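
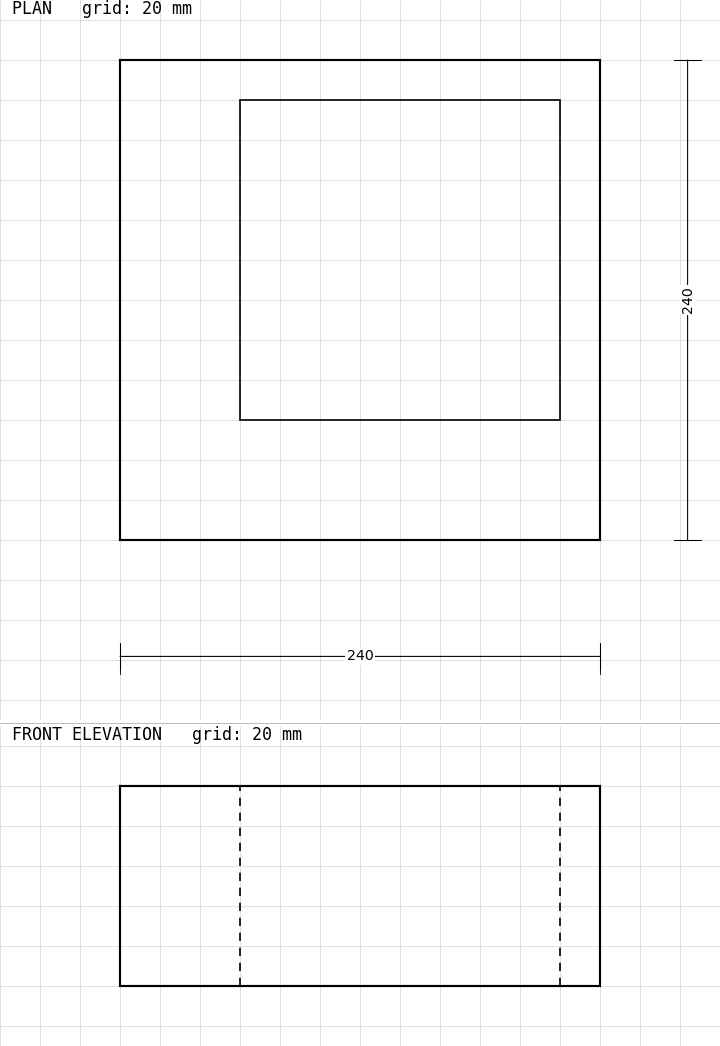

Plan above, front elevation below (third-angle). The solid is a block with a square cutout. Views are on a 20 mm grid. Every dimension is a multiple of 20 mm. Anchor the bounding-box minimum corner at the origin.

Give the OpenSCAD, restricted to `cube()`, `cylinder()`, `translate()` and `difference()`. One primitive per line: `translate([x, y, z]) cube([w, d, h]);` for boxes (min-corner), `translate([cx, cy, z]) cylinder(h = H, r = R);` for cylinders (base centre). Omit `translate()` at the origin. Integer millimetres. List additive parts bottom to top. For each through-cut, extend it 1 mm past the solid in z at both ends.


difference() {
  cube([240, 240, 100]);
  translate([60, 60, -1]) cube([160, 160, 102]);
}


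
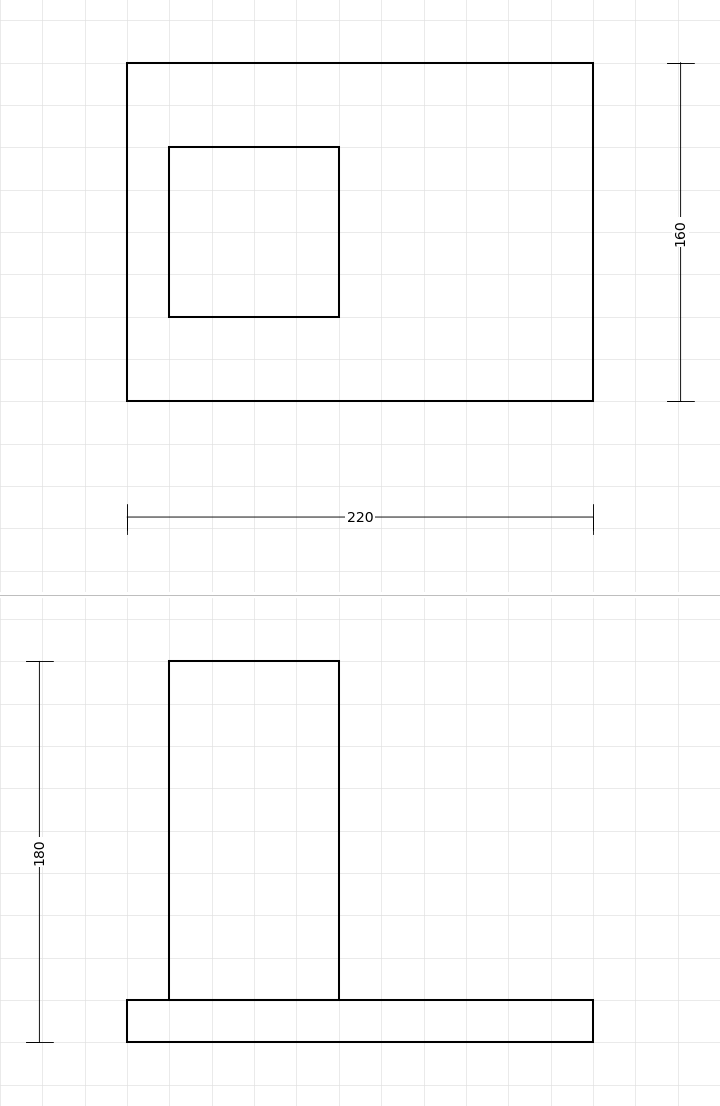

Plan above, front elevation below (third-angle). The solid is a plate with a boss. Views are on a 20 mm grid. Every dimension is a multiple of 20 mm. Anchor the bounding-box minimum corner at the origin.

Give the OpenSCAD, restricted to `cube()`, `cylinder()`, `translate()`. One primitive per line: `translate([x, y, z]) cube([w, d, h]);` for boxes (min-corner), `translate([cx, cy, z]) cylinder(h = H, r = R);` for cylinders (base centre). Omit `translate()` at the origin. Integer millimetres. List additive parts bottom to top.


cube([220, 160, 20]);
translate([20, 40, 20]) cube([80, 80, 160]);


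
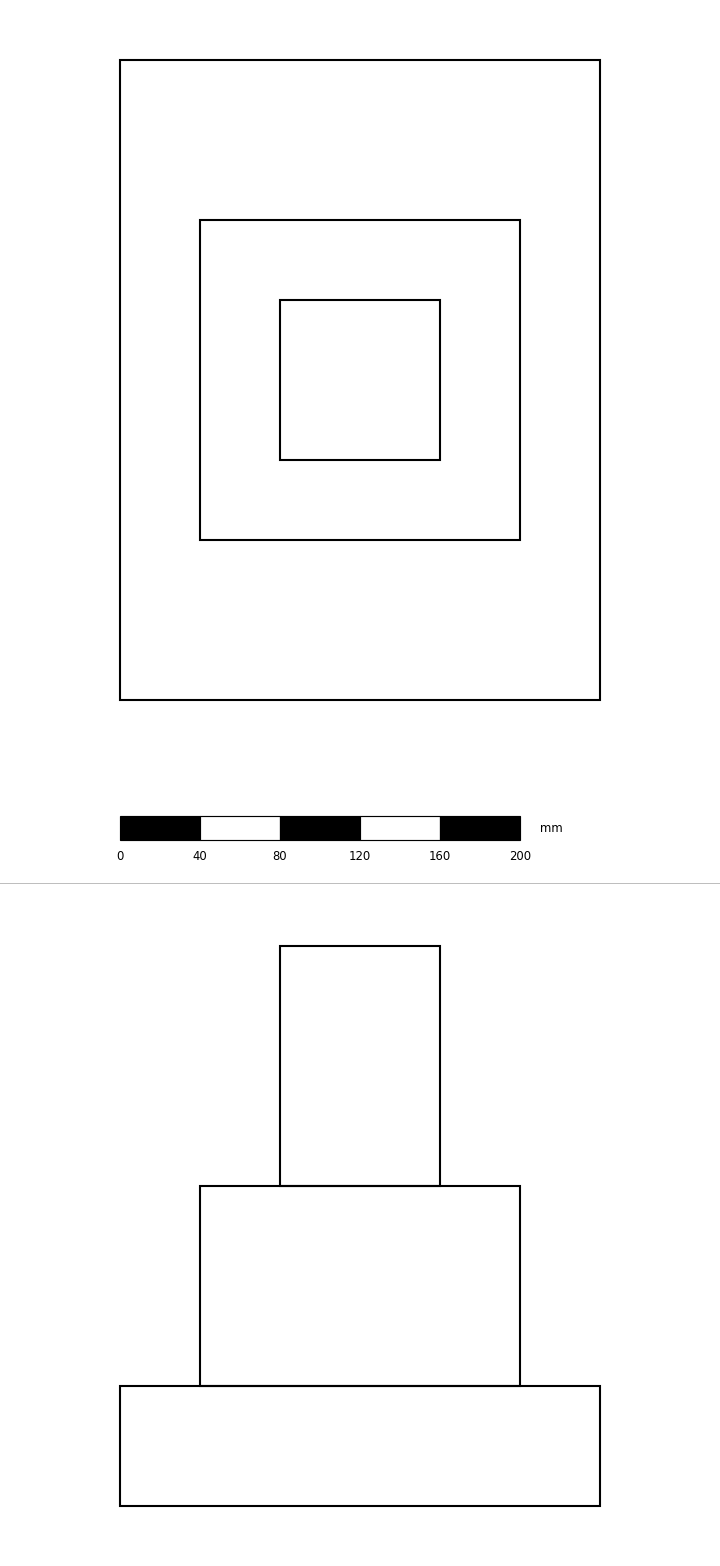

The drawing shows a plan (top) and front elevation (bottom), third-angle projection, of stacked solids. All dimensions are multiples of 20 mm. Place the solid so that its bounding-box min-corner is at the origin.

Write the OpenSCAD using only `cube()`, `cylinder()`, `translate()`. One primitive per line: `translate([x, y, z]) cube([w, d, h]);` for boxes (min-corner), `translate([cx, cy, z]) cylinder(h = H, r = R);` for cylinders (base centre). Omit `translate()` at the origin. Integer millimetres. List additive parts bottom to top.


cube([240, 320, 60]);
translate([40, 80, 60]) cube([160, 160, 100]);
translate([80, 120, 160]) cube([80, 80, 120]);


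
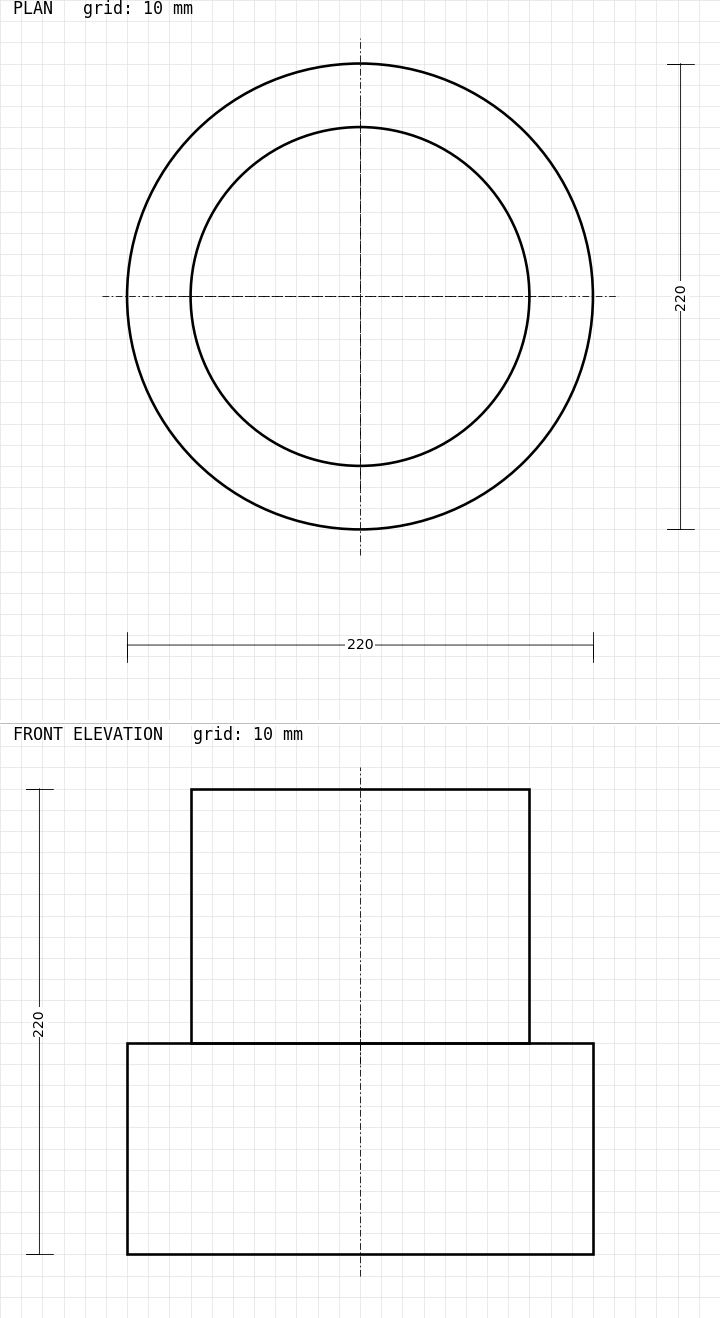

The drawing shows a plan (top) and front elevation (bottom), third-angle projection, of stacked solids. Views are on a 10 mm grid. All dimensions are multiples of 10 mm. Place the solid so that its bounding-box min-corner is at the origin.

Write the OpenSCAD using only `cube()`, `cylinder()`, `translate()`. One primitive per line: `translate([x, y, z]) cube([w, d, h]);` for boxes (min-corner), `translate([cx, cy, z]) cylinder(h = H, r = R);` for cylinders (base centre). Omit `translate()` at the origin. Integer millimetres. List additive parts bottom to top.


translate([110, 110, 0]) cylinder(h = 100, r = 110);
translate([110, 110, 100]) cylinder(h = 120, r = 80);


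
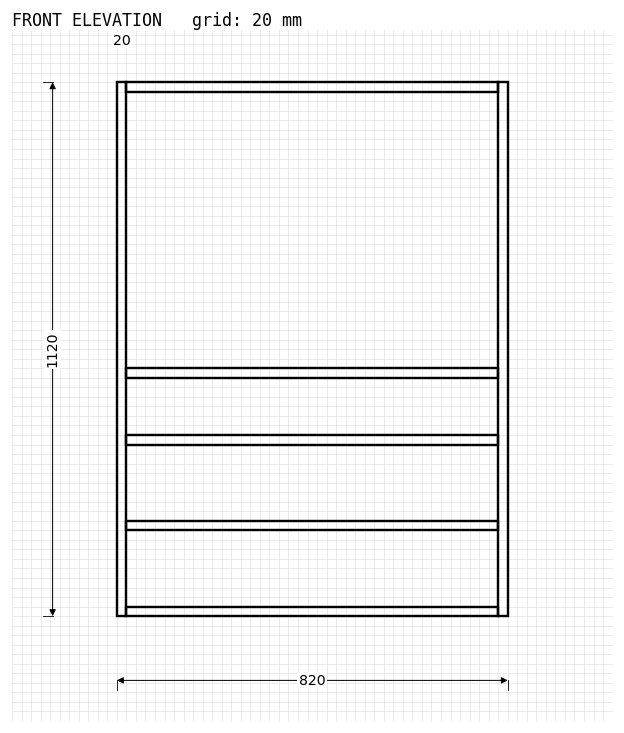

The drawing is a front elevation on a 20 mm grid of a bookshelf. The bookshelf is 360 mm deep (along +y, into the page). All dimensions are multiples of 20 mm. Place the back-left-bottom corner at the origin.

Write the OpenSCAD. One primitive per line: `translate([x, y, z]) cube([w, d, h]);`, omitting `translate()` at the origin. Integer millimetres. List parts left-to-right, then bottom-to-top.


cube([20, 360, 1120]);
translate([20, 0, 0]) cube([780, 360, 20]);
translate([20, 0, 180]) cube([780, 360, 20]);
translate([20, 0, 360]) cube([780, 360, 20]);
translate([20, 0, 500]) cube([780, 360, 20]);
translate([20, 0, 1100]) cube([780, 360, 20]);
translate([800, 0, 0]) cube([20, 360, 1120]);


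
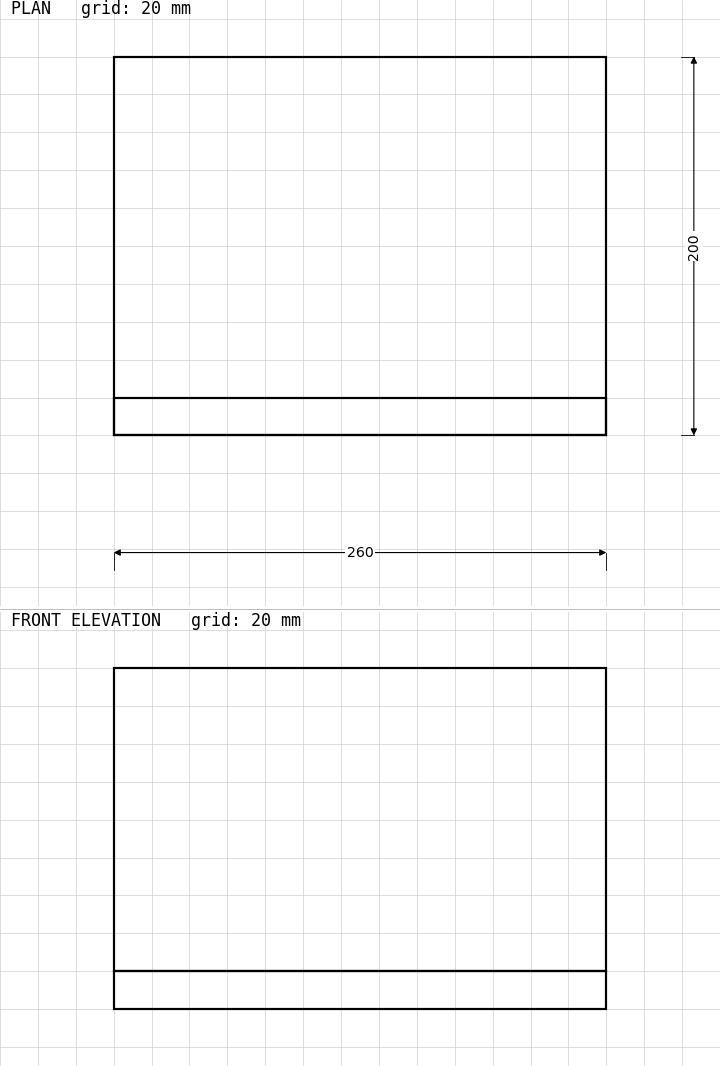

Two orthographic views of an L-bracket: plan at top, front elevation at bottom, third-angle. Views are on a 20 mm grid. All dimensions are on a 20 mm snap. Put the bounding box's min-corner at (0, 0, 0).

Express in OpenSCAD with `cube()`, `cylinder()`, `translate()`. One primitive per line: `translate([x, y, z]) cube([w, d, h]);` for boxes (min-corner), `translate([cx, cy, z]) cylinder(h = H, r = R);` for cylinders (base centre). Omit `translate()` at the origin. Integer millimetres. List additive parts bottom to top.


cube([260, 200, 20]);
translate([0, 0, 20]) cube([260, 20, 160]);


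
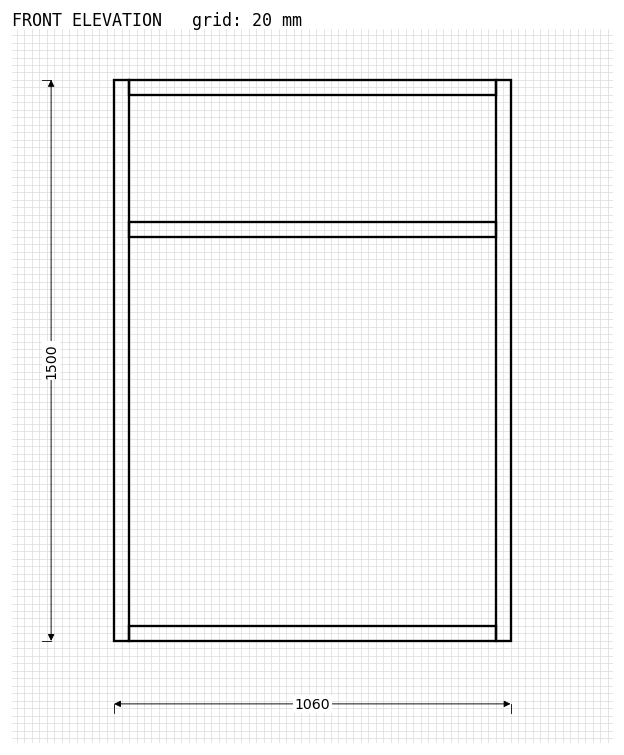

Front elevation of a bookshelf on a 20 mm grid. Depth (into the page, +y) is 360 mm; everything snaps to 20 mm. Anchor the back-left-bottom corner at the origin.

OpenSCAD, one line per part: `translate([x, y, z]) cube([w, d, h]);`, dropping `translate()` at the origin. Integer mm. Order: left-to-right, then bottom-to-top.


cube([40, 360, 1500]);
translate([40, 0, 0]) cube([980, 360, 40]);
translate([40, 0, 1080]) cube([980, 360, 40]);
translate([40, 0, 1460]) cube([980, 360, 40]);
translate([1020, 0, 0]) cube([40, 360, 1500]);


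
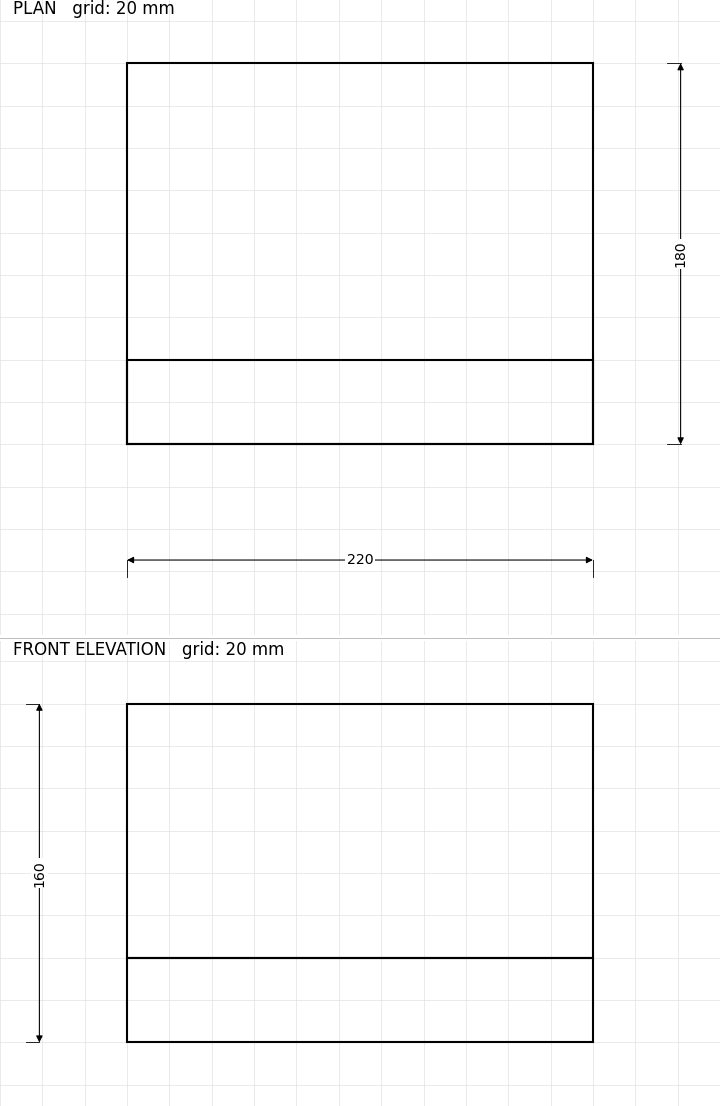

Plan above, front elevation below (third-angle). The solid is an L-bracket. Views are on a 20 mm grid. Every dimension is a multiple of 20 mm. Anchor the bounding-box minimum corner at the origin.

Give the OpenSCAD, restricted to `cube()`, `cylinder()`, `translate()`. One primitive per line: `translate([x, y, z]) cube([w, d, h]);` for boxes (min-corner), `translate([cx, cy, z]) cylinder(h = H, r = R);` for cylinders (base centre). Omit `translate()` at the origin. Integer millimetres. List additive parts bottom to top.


cube([220, 180, 40]);
translate([0, 0, 40]) cube([220, 40, 120]);


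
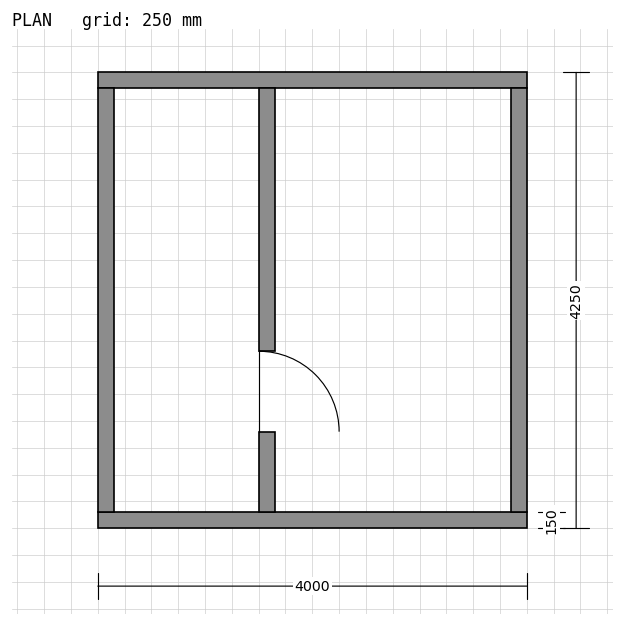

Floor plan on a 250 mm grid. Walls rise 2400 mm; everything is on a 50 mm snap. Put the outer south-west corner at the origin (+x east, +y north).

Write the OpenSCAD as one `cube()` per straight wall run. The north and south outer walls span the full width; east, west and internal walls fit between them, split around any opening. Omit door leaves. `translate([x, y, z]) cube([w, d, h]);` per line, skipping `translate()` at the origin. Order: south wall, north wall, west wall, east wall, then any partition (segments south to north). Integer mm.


cube([4000, 150, 2400]);
translate([0, 4100, 0]) cube([4000, 150, 2400]);
translate([0, 150, 0]) cube([150, 3950, 2400]);
translate([3850, 150, 0]) cube([150, 3950, 2400]);
translate([1500, 150, 0]) cube([150, 750, 2400]);
translate([1500, 1650, 0]) cube([150, 2450, 2400]);


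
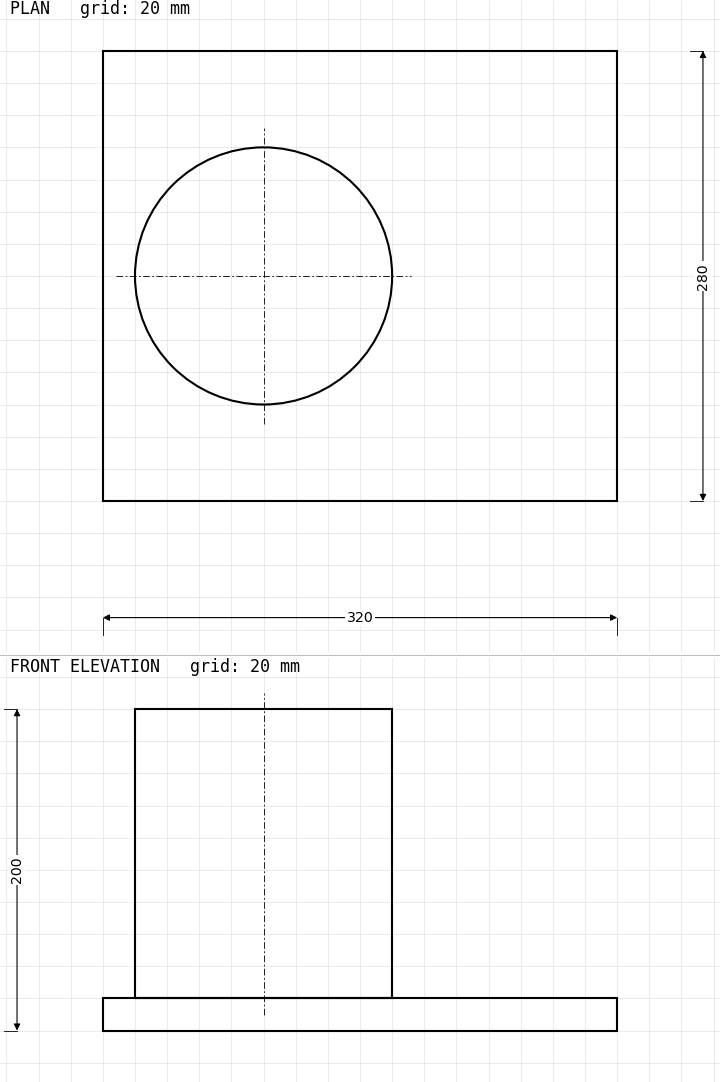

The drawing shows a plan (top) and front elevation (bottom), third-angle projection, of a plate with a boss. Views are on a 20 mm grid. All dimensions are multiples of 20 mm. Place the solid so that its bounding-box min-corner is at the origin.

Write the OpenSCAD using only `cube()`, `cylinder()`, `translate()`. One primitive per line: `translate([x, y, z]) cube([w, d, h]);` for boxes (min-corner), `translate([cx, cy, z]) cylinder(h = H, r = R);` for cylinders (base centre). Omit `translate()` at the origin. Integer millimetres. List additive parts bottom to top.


cube([320, 280, 20]);
translate([100, 140, 20]) cylinder(h = 180, r = 80);


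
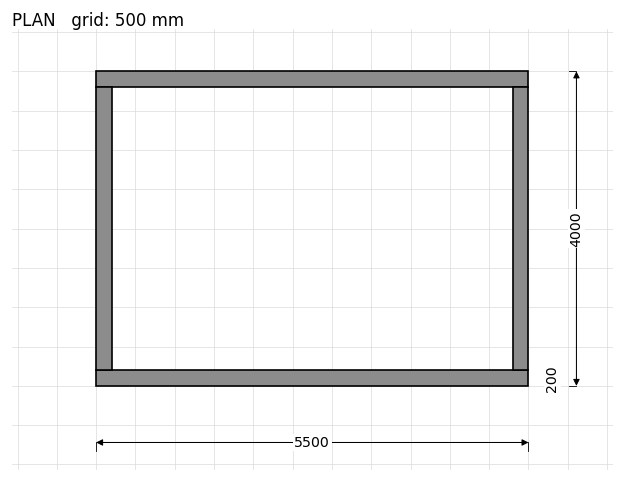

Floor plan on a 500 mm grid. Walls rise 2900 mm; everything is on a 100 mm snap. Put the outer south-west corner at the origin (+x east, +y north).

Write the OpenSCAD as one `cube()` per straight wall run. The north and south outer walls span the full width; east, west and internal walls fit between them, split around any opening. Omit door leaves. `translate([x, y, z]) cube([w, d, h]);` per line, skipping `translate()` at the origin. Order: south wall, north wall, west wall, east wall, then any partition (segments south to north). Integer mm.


cube([5500, 200, 2900]);
translate([0, 3800, 0]) cube([5500, 200, 2900]);
translate([0, 200, 0]) cube([200, 3600, 2900]);
translate([5300, 200, 0]) cube([200, 3600, 2900]);


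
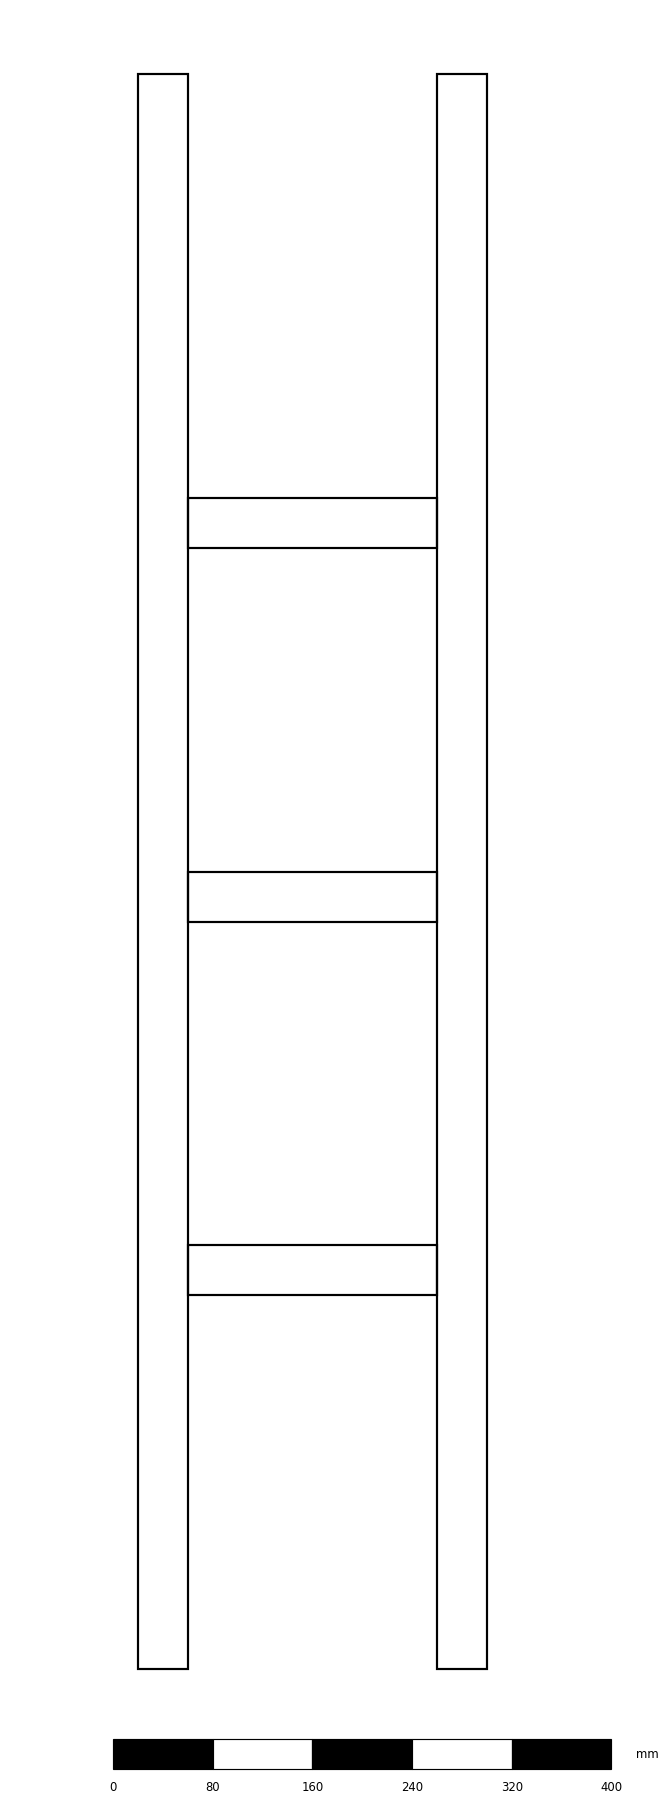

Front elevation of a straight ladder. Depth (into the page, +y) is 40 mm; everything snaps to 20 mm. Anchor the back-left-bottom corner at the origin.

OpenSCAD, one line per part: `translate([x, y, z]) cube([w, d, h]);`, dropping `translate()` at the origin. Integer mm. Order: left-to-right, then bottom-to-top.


cube([40, 40, 1280]);
translate([40, 0, 300]) cube([200, 40, 40]);
translate([40, 0, 600]) cube([200, 40, 40]);
translate([40, 0, 900]) cube([200, 40, 40]);
translate([240, 0, 0]) cube([40, 40, 1280]);


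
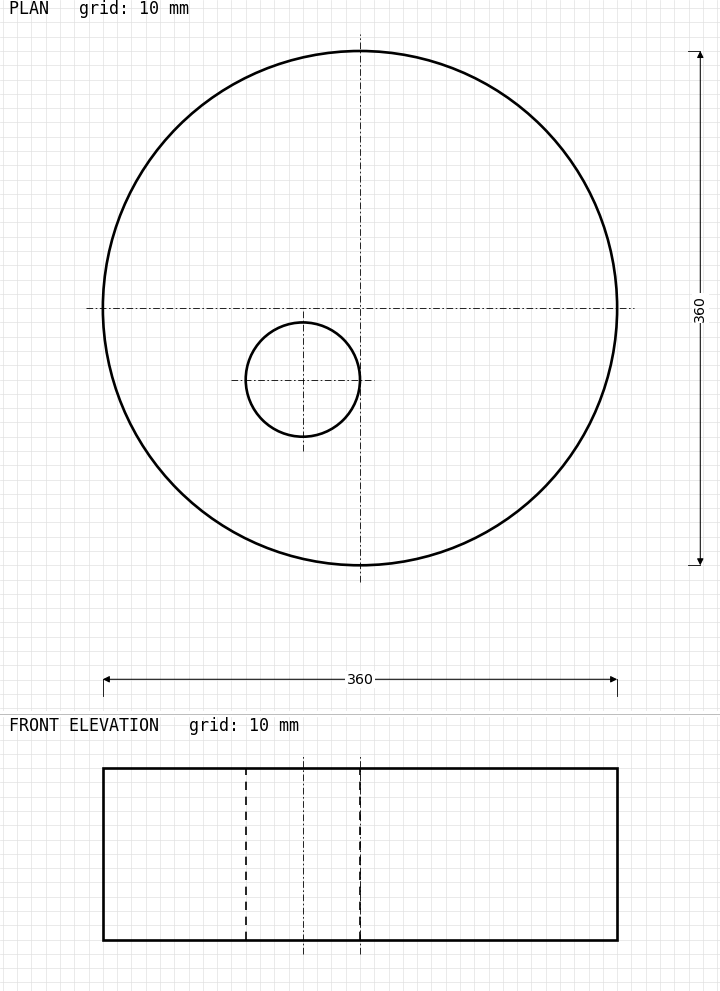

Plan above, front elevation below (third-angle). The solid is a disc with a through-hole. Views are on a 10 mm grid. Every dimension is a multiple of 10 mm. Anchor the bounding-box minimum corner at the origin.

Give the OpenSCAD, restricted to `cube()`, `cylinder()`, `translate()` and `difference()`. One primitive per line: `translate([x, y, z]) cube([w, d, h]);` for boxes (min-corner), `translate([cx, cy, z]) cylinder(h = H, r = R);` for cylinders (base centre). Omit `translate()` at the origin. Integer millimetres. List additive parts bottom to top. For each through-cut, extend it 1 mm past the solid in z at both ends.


difference() {
  translate([180, 180, 0]) cylinder(h = 120, r = 180);
  translate([140, 130, -1]) cylinder(h = 122, r = 40);
}


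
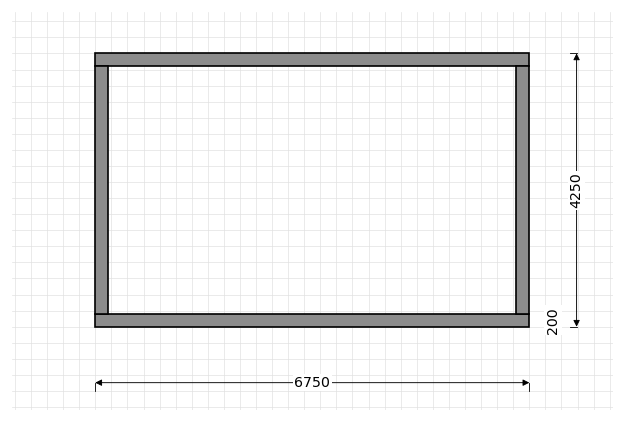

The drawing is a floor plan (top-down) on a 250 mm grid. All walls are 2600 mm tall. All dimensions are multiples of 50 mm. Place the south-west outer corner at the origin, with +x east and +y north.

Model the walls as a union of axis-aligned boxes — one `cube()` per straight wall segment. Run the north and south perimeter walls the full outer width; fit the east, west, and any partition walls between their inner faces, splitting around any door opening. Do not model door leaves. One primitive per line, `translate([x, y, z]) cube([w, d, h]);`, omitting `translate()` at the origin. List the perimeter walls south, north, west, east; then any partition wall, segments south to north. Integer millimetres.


cube([6750, 200, 2600]);
translate([0, 4050, 0]) cube([6750, 200, 2600]);
translate([0, 200, 0]) cube([200, 3850, 2600]);
translate([6550, 200, 0]) cube([200, 3850, 2600]);


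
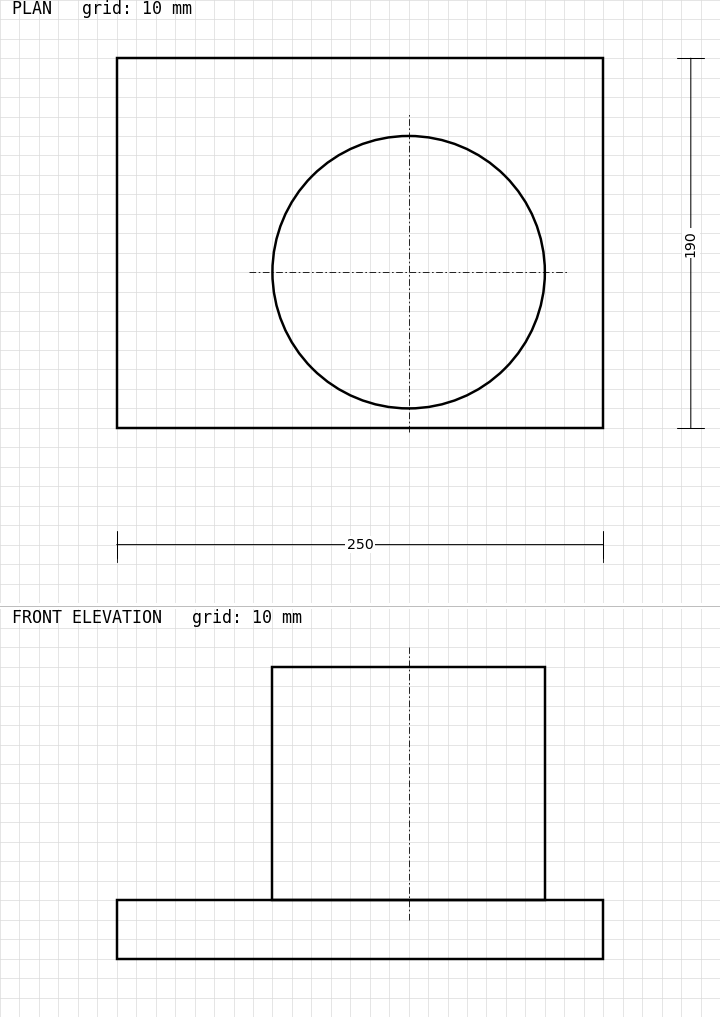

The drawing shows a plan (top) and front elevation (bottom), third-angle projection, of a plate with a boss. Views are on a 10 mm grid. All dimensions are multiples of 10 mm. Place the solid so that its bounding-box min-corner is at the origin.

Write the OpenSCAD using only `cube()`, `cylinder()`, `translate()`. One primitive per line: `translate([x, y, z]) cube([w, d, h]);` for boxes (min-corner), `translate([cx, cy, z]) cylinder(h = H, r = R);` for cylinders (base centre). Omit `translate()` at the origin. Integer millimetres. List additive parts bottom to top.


cube([250, 190, 30]);
translate([150, 80, 30]) cylinder(h = 120, r = 70);


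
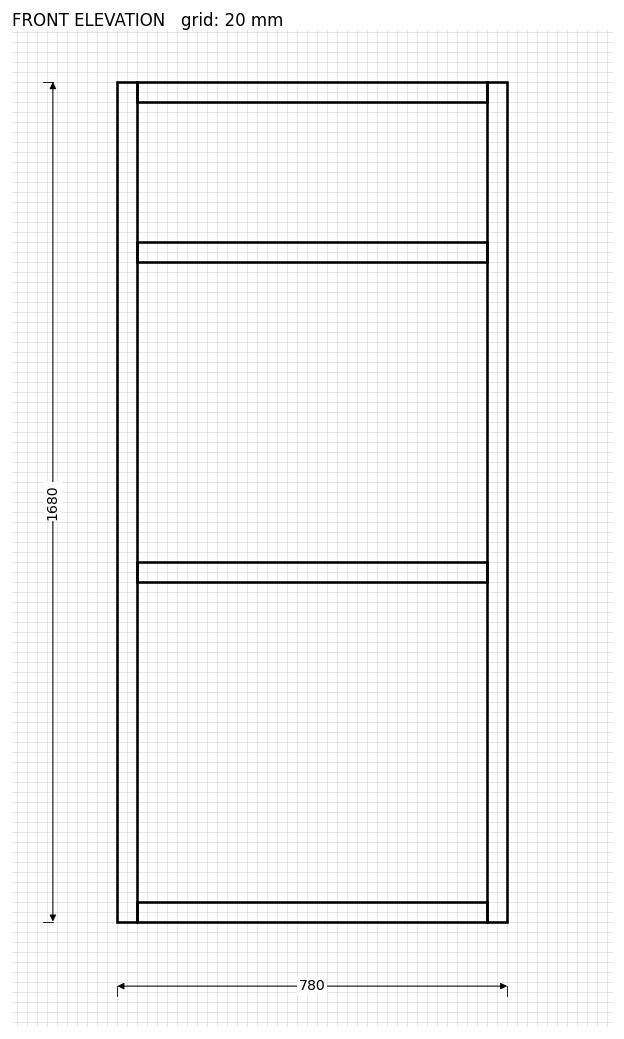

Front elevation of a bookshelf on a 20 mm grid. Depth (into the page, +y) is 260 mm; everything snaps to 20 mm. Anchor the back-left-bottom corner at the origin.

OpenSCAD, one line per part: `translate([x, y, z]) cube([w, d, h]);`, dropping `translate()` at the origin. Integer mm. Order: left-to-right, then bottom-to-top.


cube([40, 260, 1680]);
translate([40, 0, 0]) cube([700, 260, 40]);
translate([40, 0, 680]) cube([700, 260, 40]);
translate([40, 0, 1320]) cube([700, 260, 40]);
translate([40, 0, 1640]) cube([700, 260, 40]);
translate([740, 0, 0]) cube([40, 260, 1680]);


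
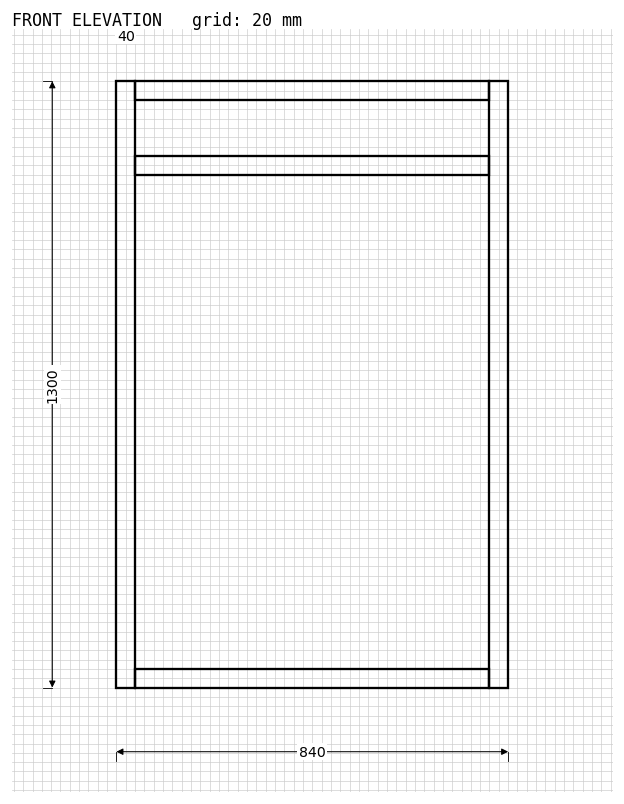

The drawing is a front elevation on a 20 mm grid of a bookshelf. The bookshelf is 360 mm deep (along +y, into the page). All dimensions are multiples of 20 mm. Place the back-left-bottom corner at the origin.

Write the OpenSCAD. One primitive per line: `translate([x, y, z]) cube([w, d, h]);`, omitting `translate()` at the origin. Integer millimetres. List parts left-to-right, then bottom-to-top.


cube([40, 360, 1300]);
translate([40, 0, 0]) cube([760, 360, 40]);
translate([40, 0, 1100]) cube([760, 360, 40]);
translate([40, 0, 1260]) cube([760, 360, 40]);
translate([800, 0, 0]) cube([40, 360, 1300]);


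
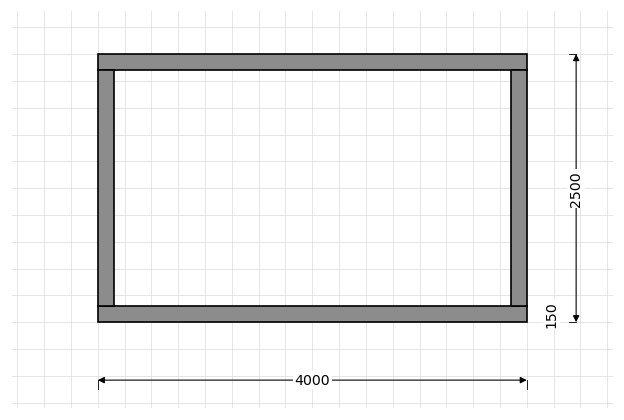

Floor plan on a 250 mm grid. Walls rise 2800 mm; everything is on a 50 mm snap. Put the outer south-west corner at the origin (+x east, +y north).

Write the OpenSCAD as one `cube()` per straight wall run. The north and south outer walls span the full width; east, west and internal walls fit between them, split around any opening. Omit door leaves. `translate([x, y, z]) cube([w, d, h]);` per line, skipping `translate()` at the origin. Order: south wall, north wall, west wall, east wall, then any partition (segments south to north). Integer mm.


cube([4000, 150, 2800]);
translate([0, 2350, 0]) cube([4000, 150, 2800]);
translate([0, 150, 0]) cube([150, 2200, 2800]);
translate([3850, 150, 0]) cube([150, 2200, 2800]);


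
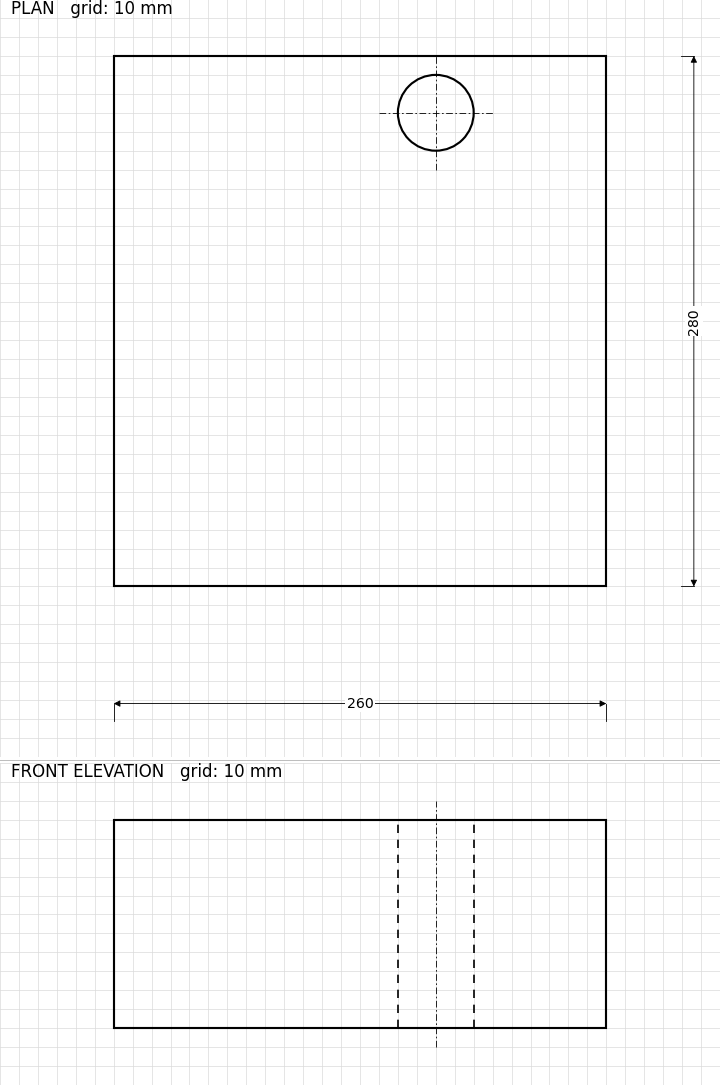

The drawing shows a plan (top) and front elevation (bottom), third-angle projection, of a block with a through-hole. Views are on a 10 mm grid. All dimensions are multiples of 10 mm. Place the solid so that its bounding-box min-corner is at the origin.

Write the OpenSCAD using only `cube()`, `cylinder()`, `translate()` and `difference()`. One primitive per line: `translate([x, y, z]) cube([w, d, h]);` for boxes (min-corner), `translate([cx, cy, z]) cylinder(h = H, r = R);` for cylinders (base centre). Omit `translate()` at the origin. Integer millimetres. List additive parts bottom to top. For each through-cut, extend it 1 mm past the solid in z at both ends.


difference() {
  cube([260, 280, 110]);
  translate([170, 250, -1]) cylinder(h = 112, r = 20);
}


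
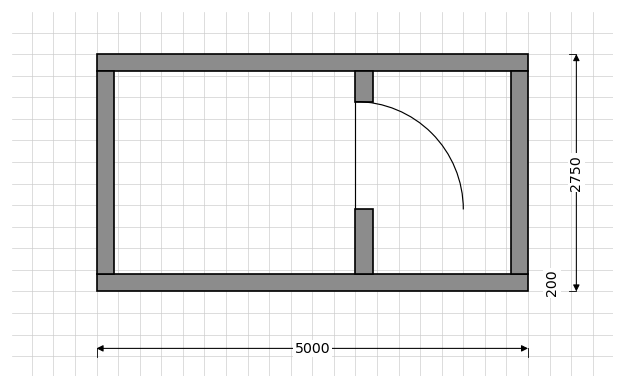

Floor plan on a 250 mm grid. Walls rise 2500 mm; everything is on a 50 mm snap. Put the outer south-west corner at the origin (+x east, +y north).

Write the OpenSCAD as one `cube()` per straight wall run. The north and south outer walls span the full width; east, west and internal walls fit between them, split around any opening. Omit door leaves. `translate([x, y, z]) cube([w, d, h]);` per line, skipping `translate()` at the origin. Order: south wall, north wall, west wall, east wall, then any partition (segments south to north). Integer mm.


cube([5000, 200, 2500]);
translate([0, 2550, 0]) cube([5000, 200, 2500]);
translate([0, 200, 0]) cube([200, 2350, 2500]);
translate([4800, 200, 0]) cube([200, 2350, 2500]);
translate([3000, 200, 0]) cube([200, 750, 2500]);
translate([3000, 2200, 0]) cube([200, 350, 2500]);


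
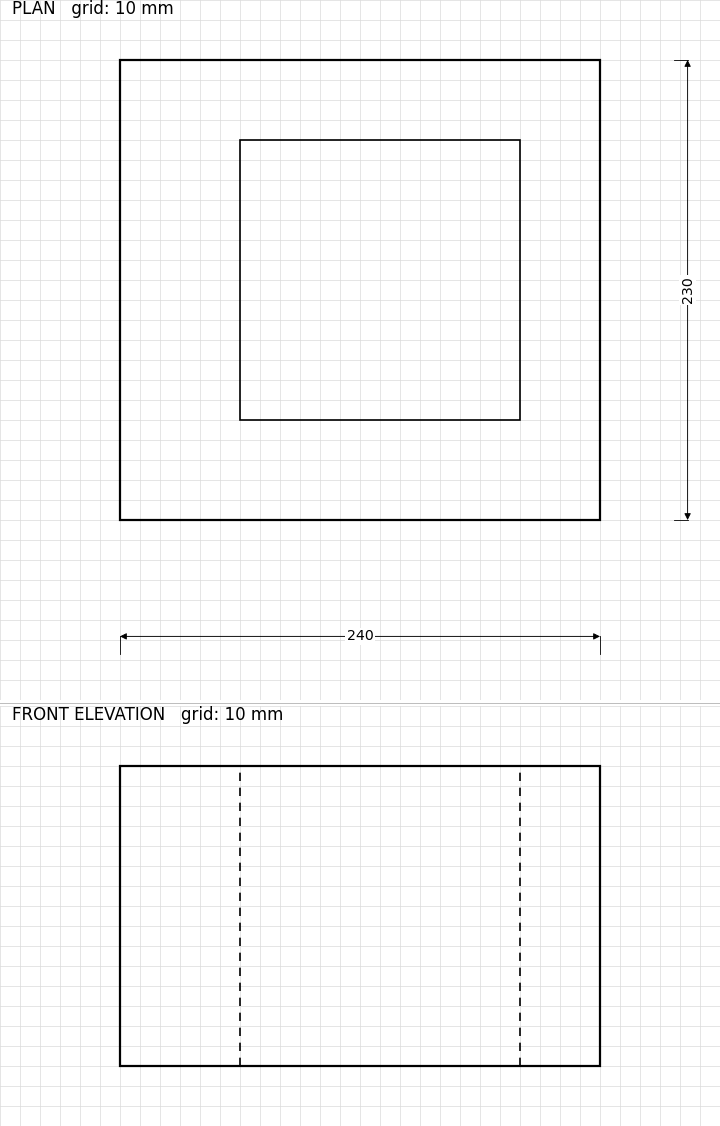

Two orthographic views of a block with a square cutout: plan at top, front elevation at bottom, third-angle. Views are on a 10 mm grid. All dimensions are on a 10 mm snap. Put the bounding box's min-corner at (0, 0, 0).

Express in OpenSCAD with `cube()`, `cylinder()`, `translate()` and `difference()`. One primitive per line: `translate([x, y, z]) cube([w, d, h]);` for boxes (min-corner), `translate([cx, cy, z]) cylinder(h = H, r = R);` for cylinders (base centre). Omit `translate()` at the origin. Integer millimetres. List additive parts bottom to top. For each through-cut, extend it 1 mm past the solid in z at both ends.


difference() {
  cube([240, 230, 150]);
  translate([60, 50, -1]) cube([140, 140, 152]);
}


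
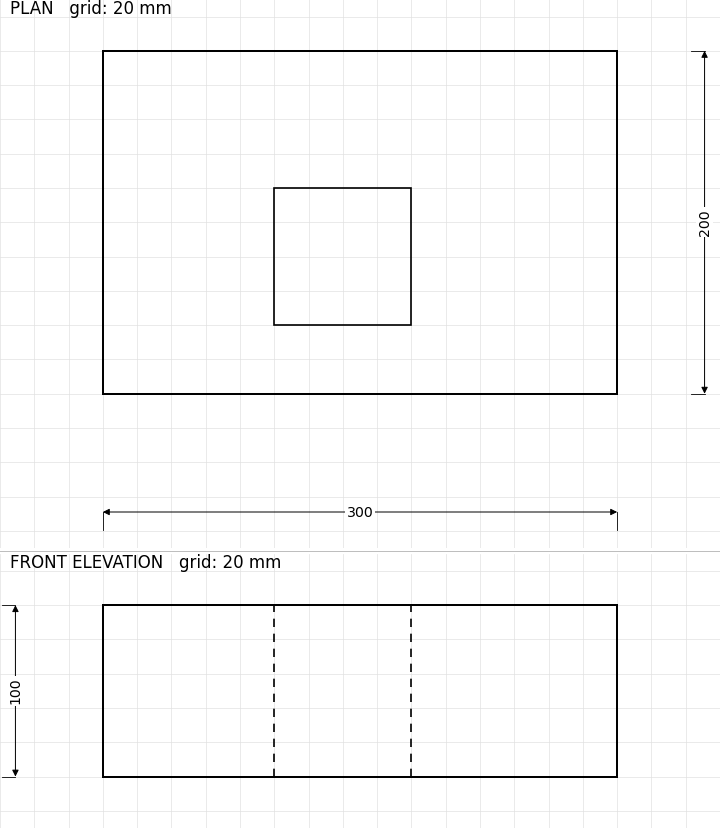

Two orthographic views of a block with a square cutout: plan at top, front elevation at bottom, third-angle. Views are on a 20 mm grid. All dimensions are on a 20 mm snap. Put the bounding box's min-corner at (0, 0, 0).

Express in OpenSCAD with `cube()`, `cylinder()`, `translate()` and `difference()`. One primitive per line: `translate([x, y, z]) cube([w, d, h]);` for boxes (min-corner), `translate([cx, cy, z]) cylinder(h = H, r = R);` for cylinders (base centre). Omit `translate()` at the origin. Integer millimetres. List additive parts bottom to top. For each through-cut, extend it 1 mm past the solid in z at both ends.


difference() {
  cube([300, 200, 100]);
  translate([100, 40, -1]) cube([80, 80, 102]);
}


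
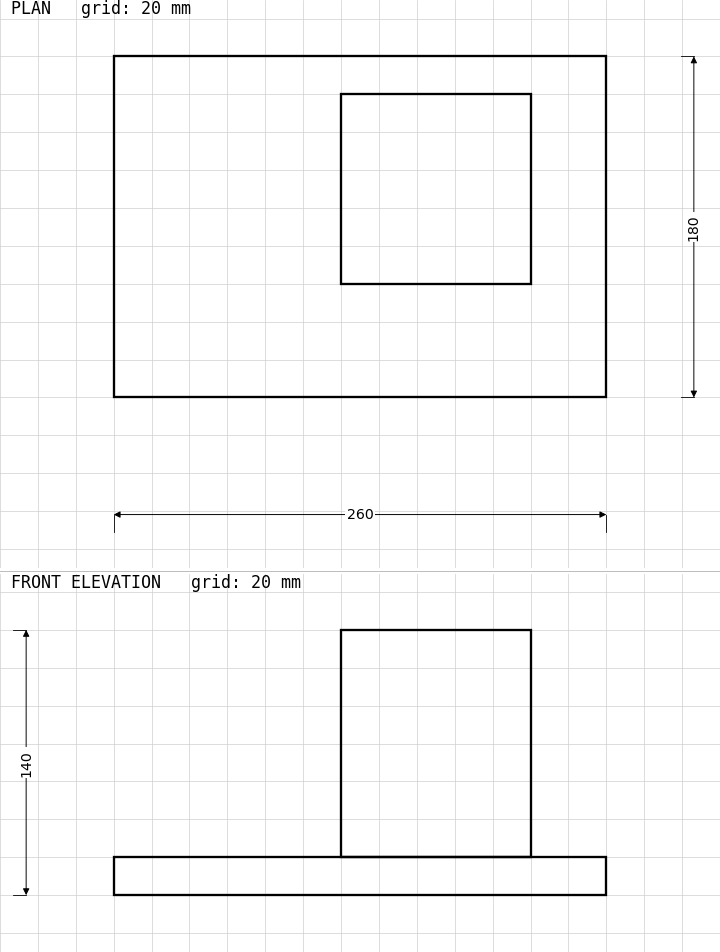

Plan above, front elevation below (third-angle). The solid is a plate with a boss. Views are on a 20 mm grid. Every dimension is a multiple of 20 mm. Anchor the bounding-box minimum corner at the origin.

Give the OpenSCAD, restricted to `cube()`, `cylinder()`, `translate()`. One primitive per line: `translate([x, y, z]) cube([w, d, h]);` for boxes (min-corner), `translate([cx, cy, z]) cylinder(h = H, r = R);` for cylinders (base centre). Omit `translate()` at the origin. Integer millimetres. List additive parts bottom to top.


cube([260, 180, 20]);
translate([120, 60, 20]) cube([100, 100, 120]);


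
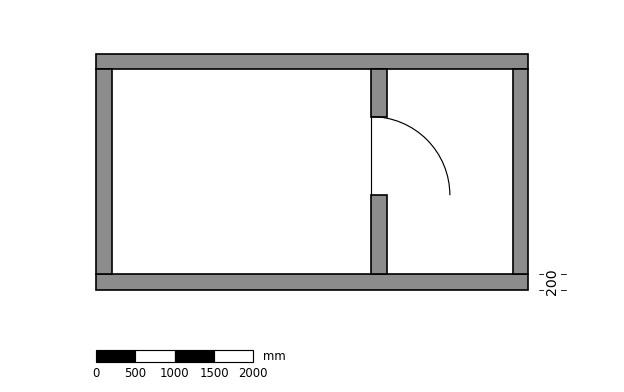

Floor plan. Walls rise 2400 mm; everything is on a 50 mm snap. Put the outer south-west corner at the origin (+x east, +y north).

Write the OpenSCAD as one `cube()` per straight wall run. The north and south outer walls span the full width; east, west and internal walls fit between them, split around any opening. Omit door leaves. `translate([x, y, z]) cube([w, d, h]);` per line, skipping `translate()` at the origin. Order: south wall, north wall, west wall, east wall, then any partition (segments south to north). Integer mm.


cube([5500, 200, 2400]);
translate([0, 2800, 0]) cube([5500, 200, 2400]);
translate([0, 200, 0]) cube([200, 2600, 2400]);
translate([5300, 200, 0]) cube([200, 2600, 2400]);
translate([3500, 200, 0]) cube([200, 1000, 2400]);
translate([3500, 2200, 0]) cube([200, 600, 2400]);


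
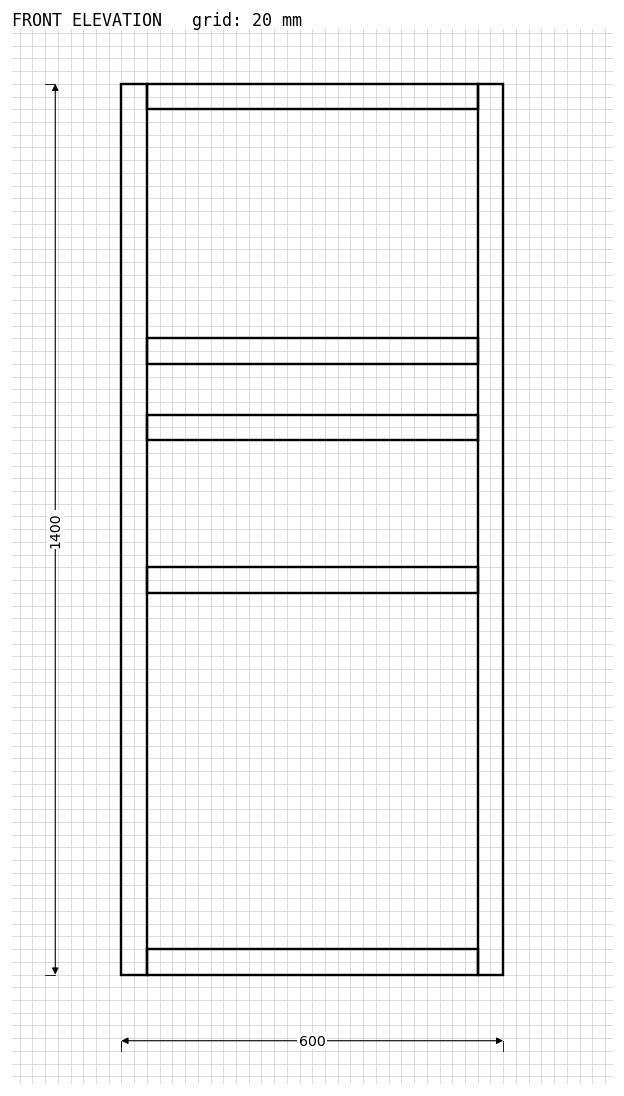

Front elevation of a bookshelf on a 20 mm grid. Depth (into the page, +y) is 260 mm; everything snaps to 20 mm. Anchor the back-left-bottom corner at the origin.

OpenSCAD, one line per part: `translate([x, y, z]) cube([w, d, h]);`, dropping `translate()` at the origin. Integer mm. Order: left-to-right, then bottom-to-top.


cube([40, 260, 1400]);
translate([40, 0, 0]) cube([520, 260, 40]);
translate([40, 0, 600]) cube([520, 260, 40]);
translate([40, 0, 840]) cube([520, 260, 40]);
translate([40, 0, 960]) cube([520, 260, 40]);
translate([40, 0, 1360]) cube([520, 260, 40]);
translate([560, 0, 0]) cube([40, 260, 1400]);


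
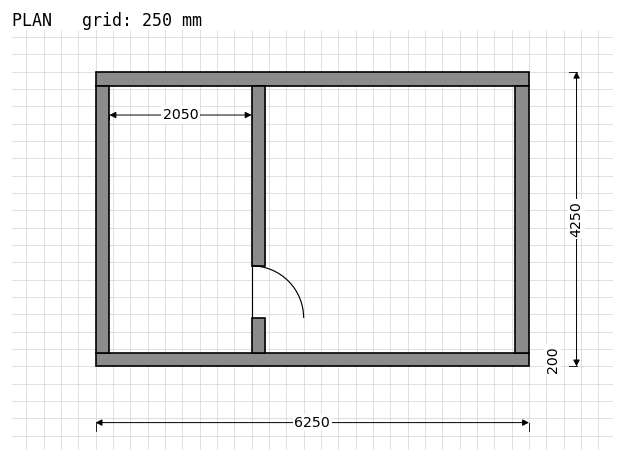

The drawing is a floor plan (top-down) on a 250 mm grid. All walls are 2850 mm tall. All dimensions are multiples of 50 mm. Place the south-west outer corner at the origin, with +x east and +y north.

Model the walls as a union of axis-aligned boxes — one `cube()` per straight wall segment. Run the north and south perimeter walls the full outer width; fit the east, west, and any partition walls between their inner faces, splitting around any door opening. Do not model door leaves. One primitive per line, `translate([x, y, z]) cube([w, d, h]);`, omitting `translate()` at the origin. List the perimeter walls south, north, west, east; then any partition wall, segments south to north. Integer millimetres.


cube([6250, 200, 2850]);
translate([0, 4050, 0]) cube([6250, 200, 2850]);
translate([0, 200, 0]) cube([200, 3850, 2850]);
translate([6050, 200, 0]) cube([200, 3850, 2850]);
translate([2250, 200, 0]) cube([200, 500, 2850]);
translate([2250, 1450, 0]) cube([200, 2600, 2850]);


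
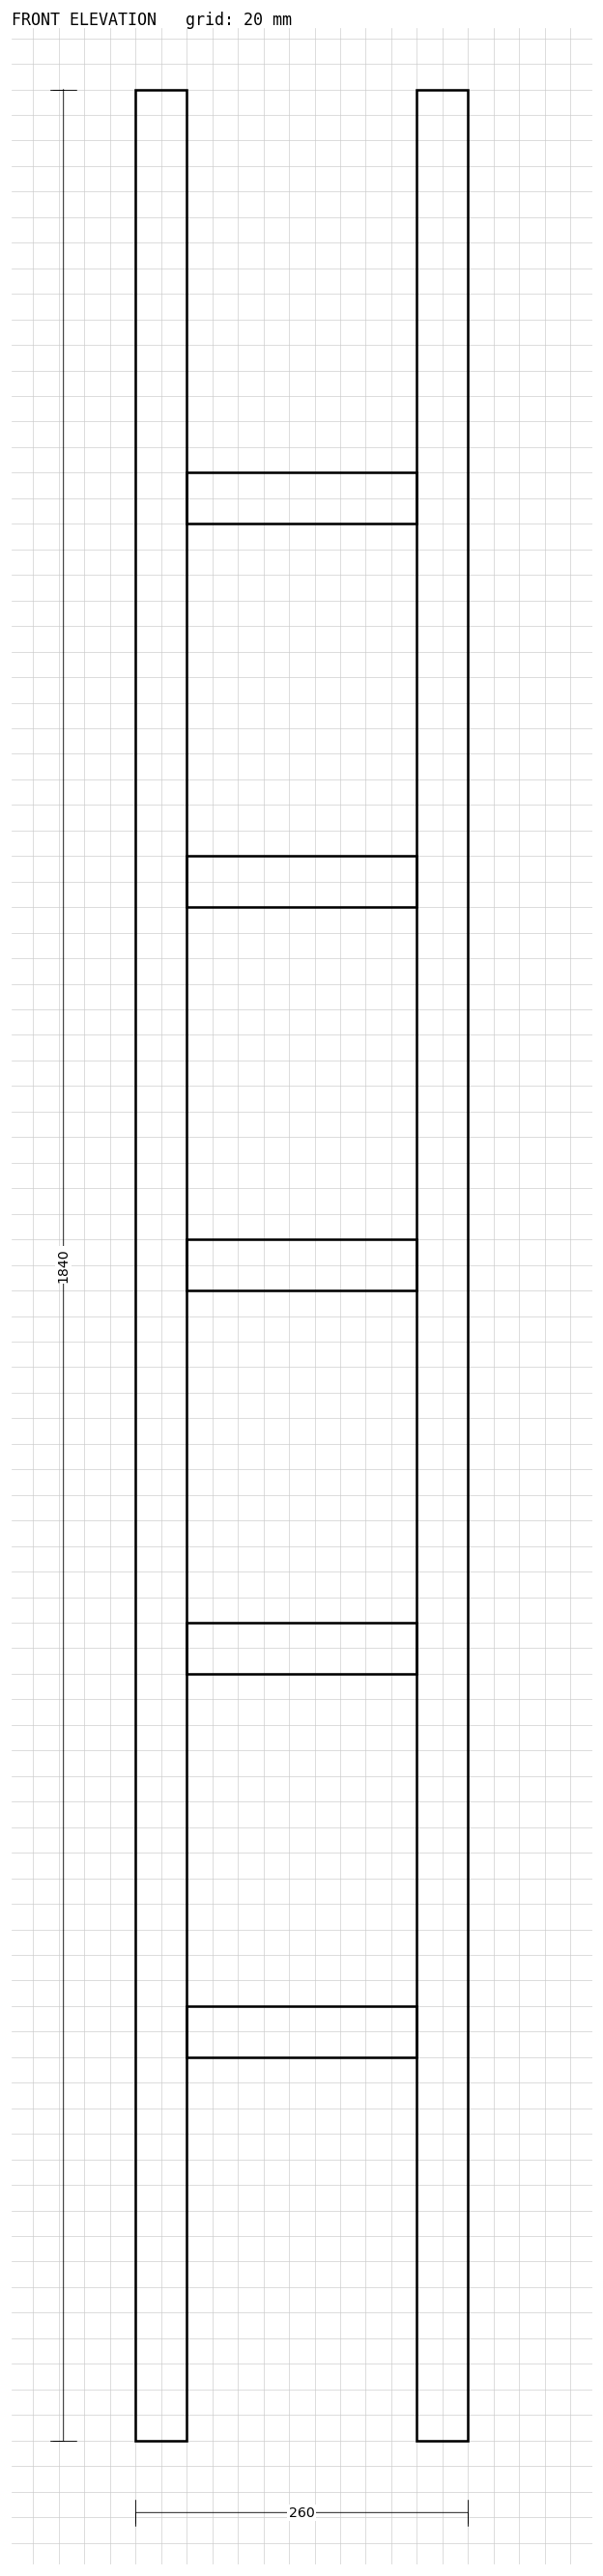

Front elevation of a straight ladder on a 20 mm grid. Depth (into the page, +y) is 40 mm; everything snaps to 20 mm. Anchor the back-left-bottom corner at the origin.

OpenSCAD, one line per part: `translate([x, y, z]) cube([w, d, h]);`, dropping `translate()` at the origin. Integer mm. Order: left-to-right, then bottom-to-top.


cube([40, 40, 1840]);
translate([40, 0, 300]) cube([180, 40, 40]);
translate([40, 0, 600]) cube([180, 40, 40]);
translate([40, 0, 900]) cube([180, 40, 40]);
translate([40, 0, 1200]) cube([180, 40, 40]);
translate([40, 0, 1500]) cube([180, 40, 40]);
translate([220, 0, 0]) cube([40, 40, 1840]);


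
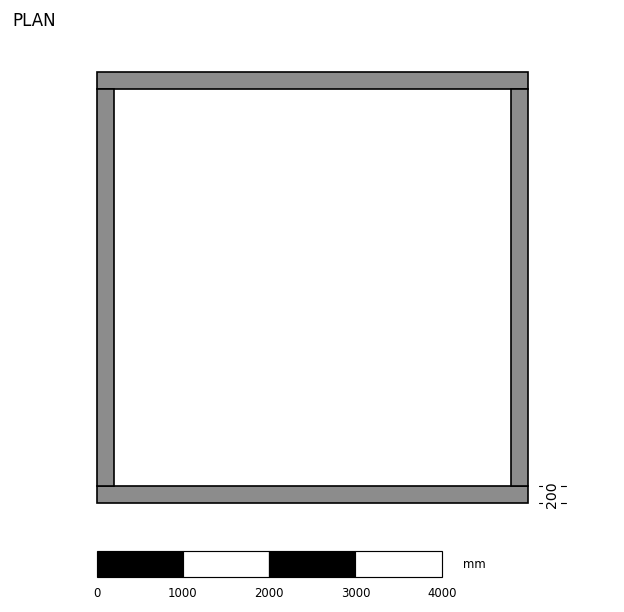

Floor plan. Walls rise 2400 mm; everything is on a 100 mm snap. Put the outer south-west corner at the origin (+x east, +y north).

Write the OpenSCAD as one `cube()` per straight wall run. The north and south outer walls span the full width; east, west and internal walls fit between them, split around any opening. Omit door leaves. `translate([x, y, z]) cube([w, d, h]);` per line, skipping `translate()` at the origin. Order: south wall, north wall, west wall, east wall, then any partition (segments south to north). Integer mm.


cube([5000, 200, 2400]);
translate([0, 4800, 0]) cube([5000, 200, 2400]);
translate([0, 200, 0]) cube([200, 4600, 2400]);
translate([4800, 200, 0]) cube([200, 4600, 2400]);


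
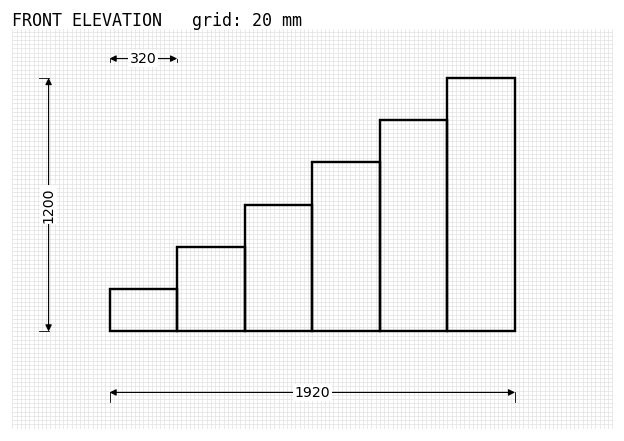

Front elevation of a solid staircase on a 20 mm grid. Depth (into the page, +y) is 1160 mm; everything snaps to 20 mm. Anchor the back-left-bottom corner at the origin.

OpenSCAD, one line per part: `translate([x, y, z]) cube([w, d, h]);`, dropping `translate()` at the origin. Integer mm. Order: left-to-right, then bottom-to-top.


cube([320, 1160, 200]);
translate([320, 0, 0]) cube([320, 1160, 400]);
translate([640, 0, 0]) cube([320, 1160, 600]);
translate([960, 0, 0]) cube([320, 1160, 800]);
translate([1280, 0, 0]) cube([320, 1160, 1000]);
translate([1600, 0, 0]) cube([320, 1160, 1200]);


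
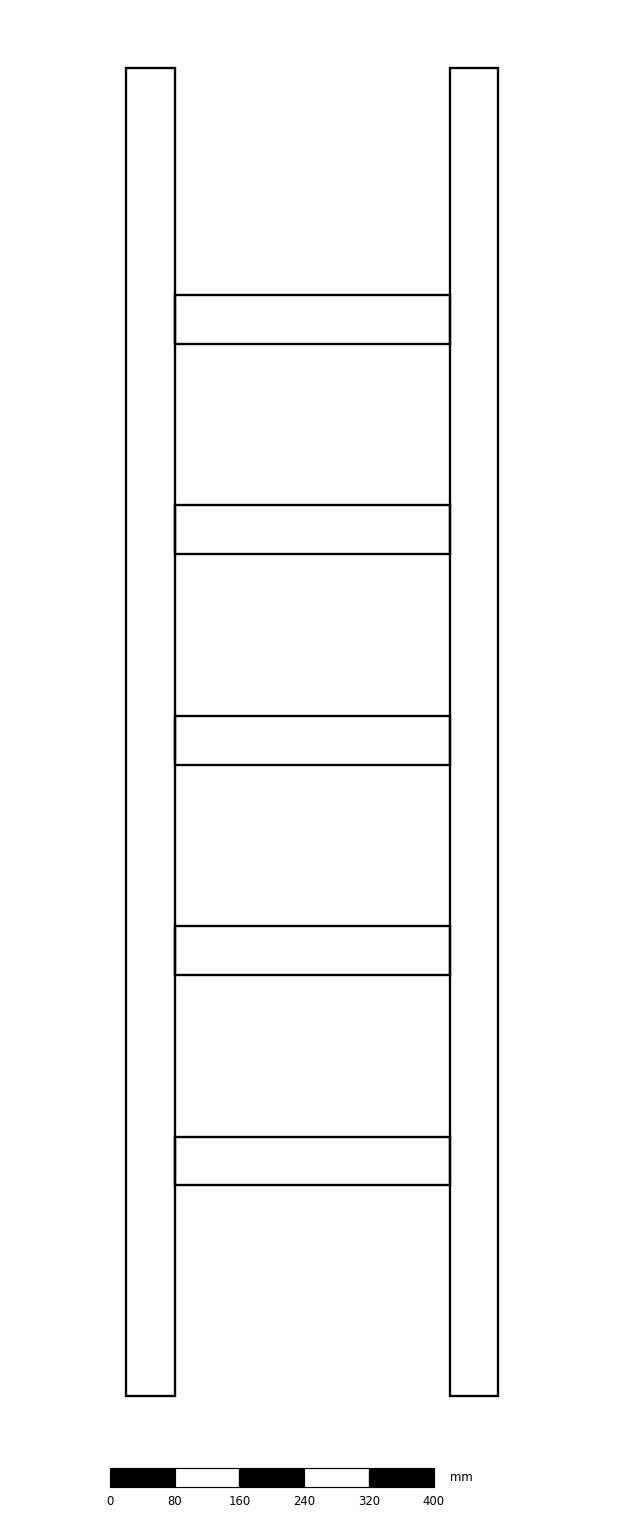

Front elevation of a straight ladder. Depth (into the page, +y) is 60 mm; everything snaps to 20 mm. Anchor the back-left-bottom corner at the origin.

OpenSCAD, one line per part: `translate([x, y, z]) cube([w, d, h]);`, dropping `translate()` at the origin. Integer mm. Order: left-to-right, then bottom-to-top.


cube([60, 60, 1640]);
translate([60, 0, 260]) cube([340, 60, 60]);
translate([60, 0, 520]) cube([340, 60, 60]);
translate([60, 0, 780]) cube([340, 60, 60]);
translate([60, 0, 1040]) cube([340, 60, 60]);
translate([60, 0, 1300]) cube([340, 60, 60]);
translate([400, 0, 0]) cube([60, 60, 1640]);


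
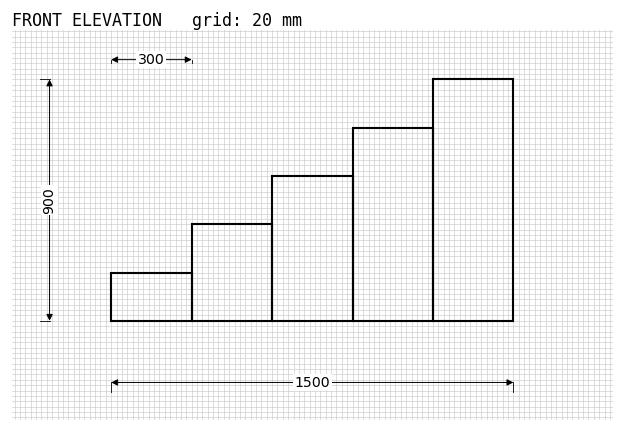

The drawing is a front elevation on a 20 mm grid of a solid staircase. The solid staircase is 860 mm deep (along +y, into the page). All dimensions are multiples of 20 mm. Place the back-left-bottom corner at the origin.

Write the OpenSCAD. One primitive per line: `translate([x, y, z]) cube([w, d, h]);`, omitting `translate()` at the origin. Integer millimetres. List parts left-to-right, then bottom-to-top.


cube([300, 860, 180]);
translate([300, 0, 0]) cube([300, 860, 360]);
translate([600, 0, 0]) cube([300, 860, 540]);
translate([900, 0, 0]) cube([300, 860, 720]);
translate([1200, 0, 0]) cube([300, 860, 900]);


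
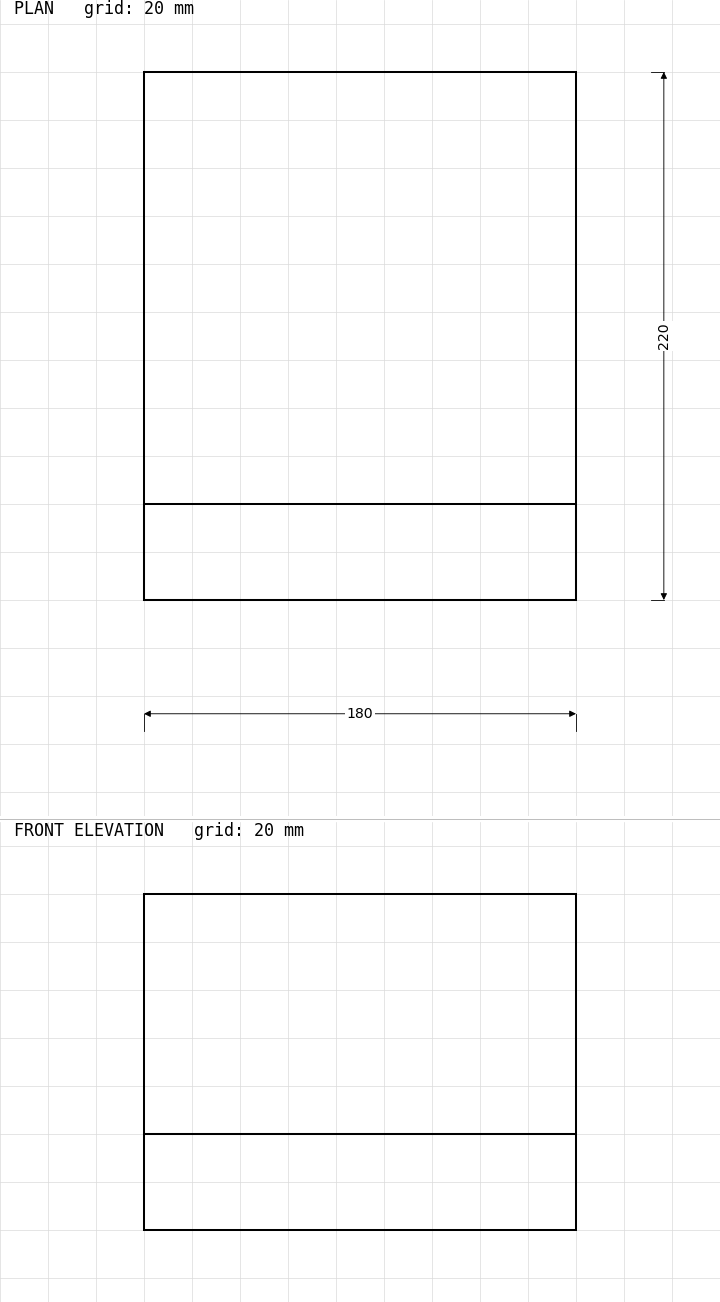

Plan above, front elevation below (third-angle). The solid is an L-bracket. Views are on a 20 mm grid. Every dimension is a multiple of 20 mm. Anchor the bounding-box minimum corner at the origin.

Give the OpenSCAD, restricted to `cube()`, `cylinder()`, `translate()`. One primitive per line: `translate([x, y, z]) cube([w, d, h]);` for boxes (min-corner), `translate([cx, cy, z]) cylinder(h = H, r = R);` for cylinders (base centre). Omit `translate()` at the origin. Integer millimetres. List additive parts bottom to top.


cube([180, 220, 40]);
translate([0, 0, 40]) cube([180, 40, 100]);


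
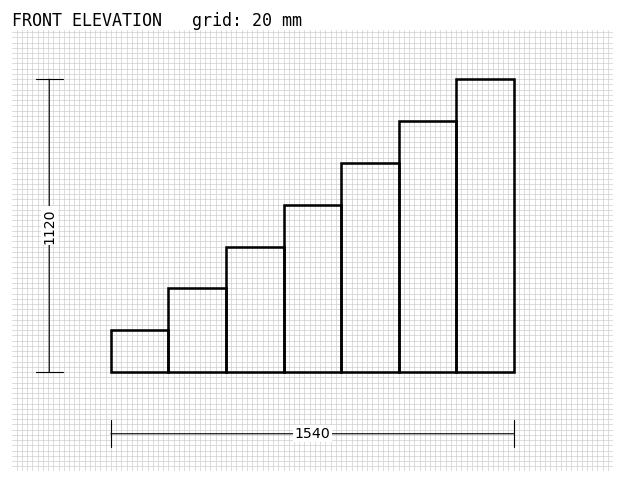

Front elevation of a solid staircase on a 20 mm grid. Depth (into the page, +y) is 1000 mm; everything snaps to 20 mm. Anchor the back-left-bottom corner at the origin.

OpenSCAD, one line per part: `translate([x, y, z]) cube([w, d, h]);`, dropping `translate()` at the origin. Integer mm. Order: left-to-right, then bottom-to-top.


cube([220, 1000, 160]);
translate([220, 0, 0]) cube([220, 1000, 320]);
translate([440, 0, 0]) cube([220, 1000, 480]);
translate([660, 0, 0]) cube([220, 1000, 640]);
translate([880, 0, 0]) cube([220, 1000, 800]);
translate([1100, 0, 0]) cube([220, 1000, 960]);
translate([1320, 0, 0]) cube([220, 1000, 1120]);


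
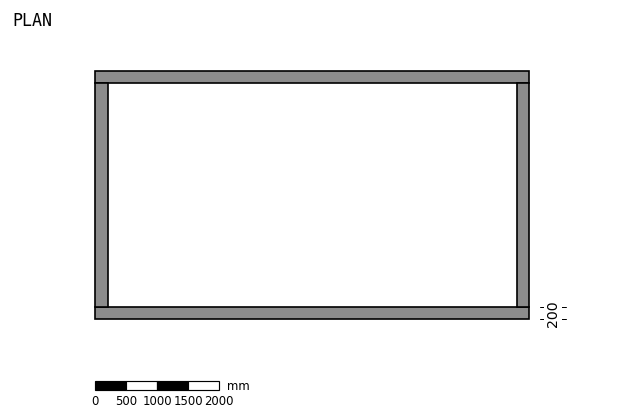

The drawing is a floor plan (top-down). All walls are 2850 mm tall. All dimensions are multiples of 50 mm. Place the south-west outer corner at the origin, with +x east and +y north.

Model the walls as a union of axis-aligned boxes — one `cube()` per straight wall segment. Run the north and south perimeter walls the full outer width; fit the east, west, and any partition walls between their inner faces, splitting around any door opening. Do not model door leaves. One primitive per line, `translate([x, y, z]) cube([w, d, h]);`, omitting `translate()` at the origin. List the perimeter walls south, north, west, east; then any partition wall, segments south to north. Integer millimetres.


cube([7000, 200, 2850]);
translate([0, 3800, 0]) cube([7000, 200, 2850]);
translate([0, 200, 0]) cube([200, 3600, 2850]);
translate([6800, 200, 0]) cube([200, 3600, 2850]);


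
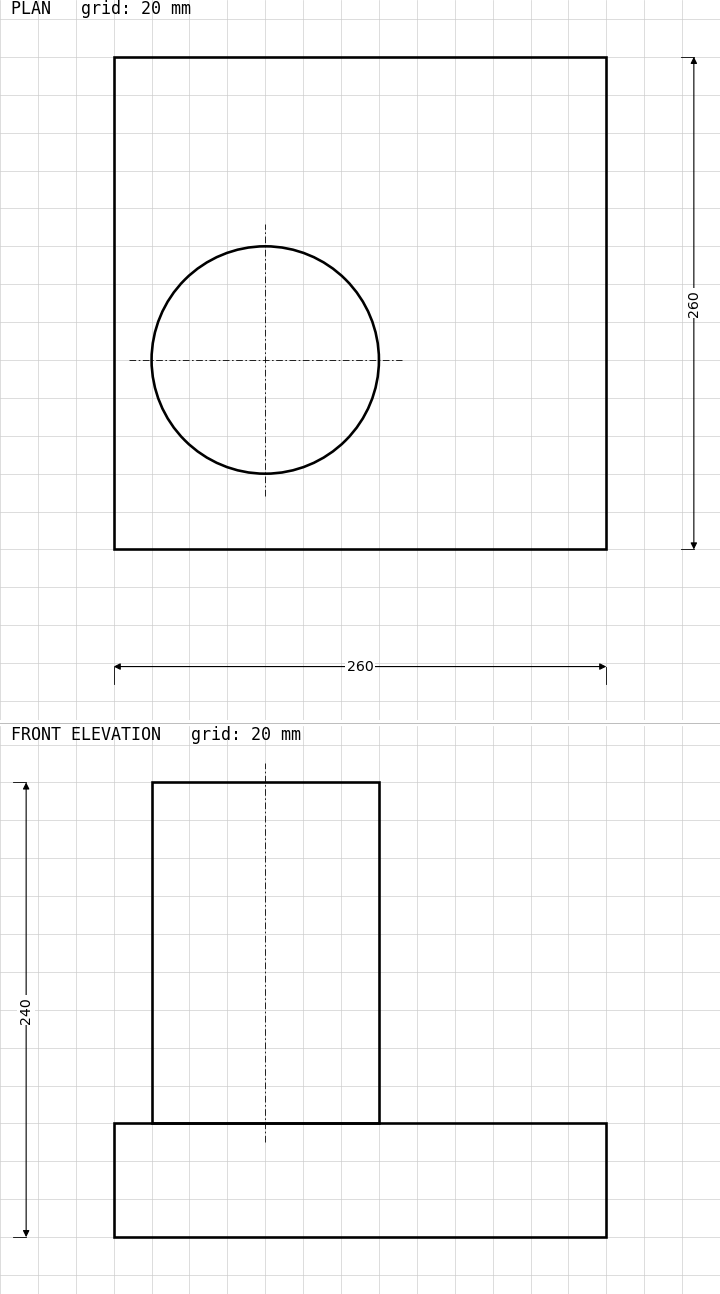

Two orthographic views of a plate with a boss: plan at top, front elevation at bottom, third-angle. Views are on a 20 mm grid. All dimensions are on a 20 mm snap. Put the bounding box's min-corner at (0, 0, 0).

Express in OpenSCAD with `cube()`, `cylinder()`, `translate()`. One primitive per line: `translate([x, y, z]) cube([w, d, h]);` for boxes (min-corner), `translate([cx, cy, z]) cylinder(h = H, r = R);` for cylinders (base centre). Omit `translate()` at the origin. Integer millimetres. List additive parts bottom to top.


cube([260, 260, 60]);
translate([80, 100, 60]) cylinder(h = 180, r = 60);
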